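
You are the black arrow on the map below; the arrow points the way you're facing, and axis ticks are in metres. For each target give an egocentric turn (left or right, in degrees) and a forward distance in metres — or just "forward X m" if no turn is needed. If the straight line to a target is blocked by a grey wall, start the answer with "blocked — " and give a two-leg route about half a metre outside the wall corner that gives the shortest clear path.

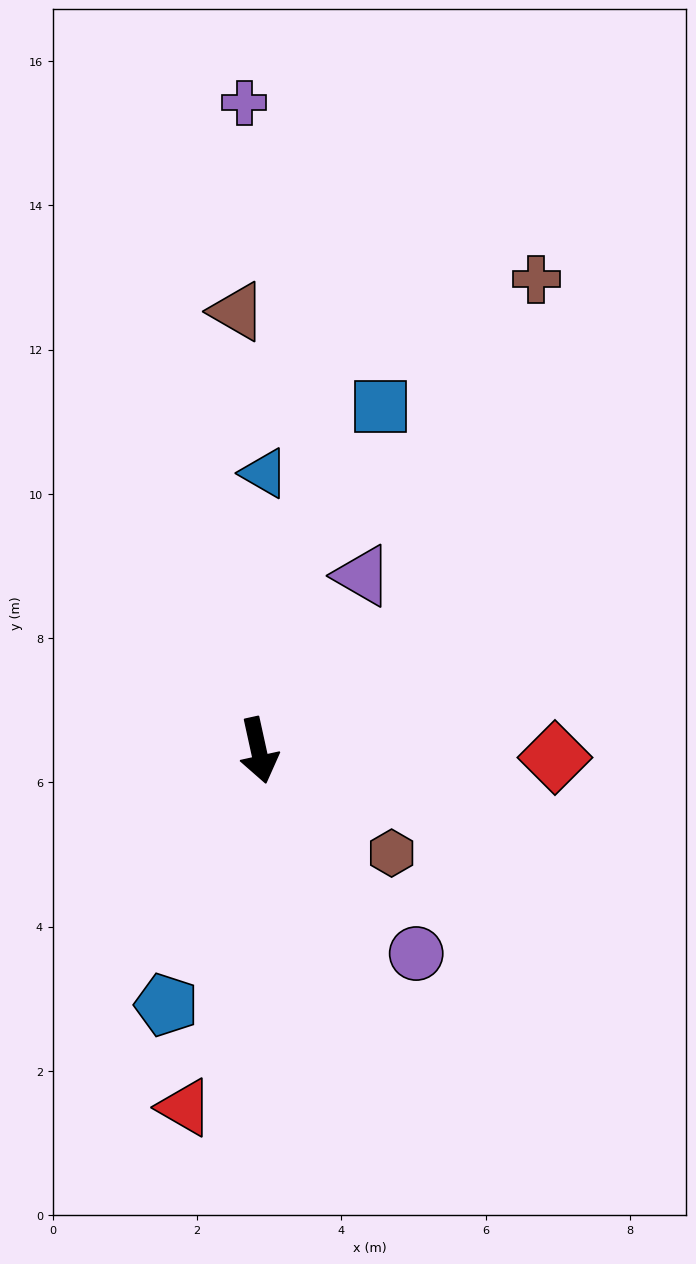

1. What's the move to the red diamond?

turn left 76°, forward 4.1 m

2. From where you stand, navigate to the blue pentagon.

turn right 32°, forward 3.8 m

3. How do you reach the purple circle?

turn left 25°, forward 3.6 m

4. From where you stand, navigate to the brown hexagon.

turn left 40°, forward 2.3 m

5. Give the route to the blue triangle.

turn left 166°, forward 3.8 m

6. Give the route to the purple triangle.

turn left 137°, forward 2.8 m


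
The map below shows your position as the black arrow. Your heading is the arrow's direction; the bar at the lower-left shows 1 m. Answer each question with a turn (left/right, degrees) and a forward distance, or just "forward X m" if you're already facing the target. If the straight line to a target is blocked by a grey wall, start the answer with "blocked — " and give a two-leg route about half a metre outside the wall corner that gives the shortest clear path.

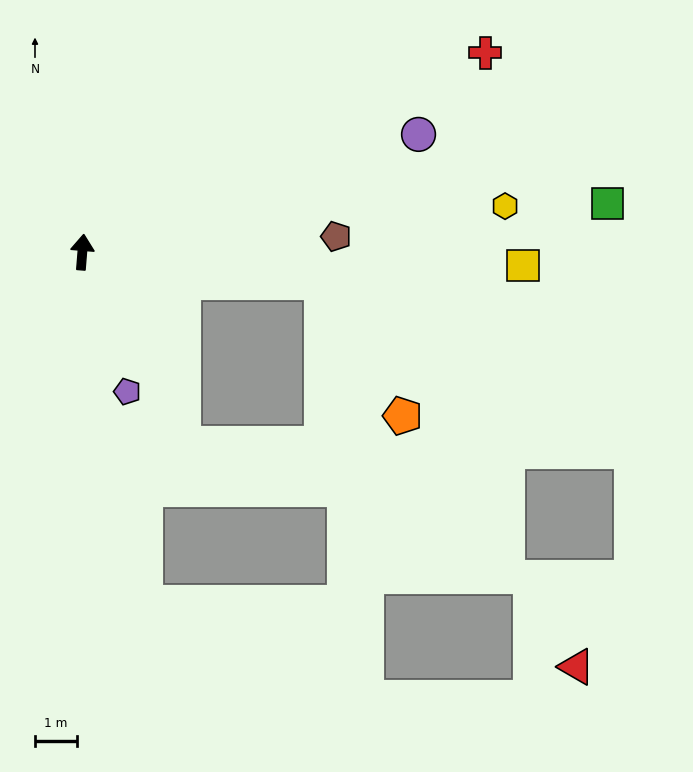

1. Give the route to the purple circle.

turn right 66°, forward 8.5 m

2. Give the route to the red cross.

turn right 59°, forward 10.7 m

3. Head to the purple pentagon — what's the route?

turn right 158°, forward 3.5 m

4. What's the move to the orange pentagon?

blocked — turn right 92°, forward 5.7 m, then turn right 52°, forward 3.7 m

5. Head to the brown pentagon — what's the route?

turn right 82°, forward 6.0 m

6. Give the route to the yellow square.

turn right 87°, forward 10.5 m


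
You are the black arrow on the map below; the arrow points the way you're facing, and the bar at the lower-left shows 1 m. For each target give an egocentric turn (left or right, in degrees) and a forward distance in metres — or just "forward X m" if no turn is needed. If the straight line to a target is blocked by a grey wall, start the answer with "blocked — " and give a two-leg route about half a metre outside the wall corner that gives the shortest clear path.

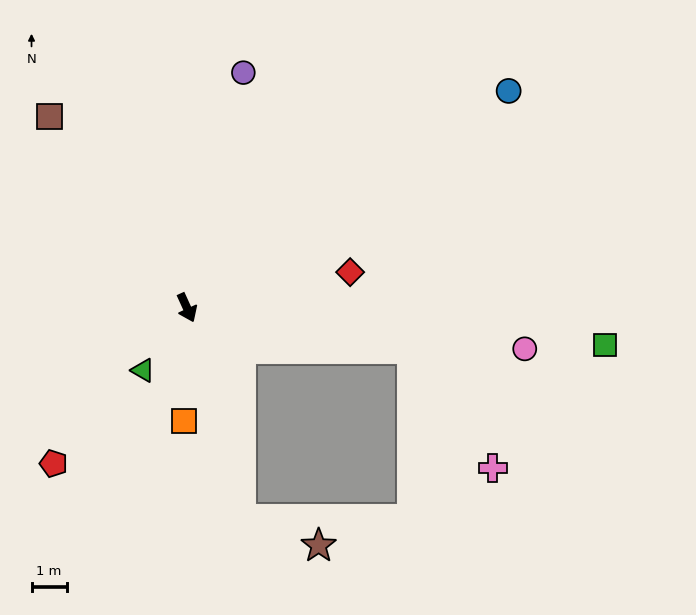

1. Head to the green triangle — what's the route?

turn right 60°, forward 2.2 m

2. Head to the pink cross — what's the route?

blocked — turn left 55°, forward 6.5 m, then turn right 45°, forward 4.1 m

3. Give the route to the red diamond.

turn left 78°, forward 4.8 m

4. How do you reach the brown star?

blocked — turn right 10°, forward 6.2 m, then turn left 56°, forward 2.3 m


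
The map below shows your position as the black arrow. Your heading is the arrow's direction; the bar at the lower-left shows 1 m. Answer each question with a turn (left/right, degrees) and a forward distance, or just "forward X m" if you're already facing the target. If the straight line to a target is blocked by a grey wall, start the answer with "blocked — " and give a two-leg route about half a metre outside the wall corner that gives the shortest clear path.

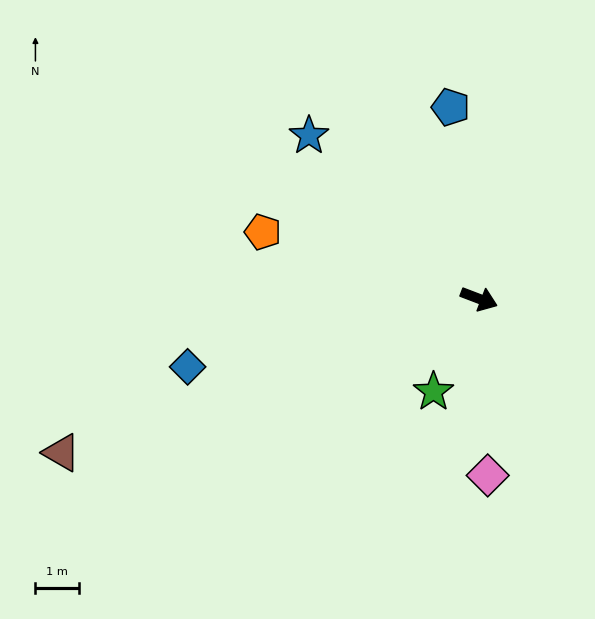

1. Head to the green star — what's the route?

turn right 95°, forward 2.4 m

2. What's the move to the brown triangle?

turn right 139°, forward 10.1 m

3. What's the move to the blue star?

turn left 157°, forward 5.4 m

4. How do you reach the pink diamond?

turn right 66°, forward 4.0 m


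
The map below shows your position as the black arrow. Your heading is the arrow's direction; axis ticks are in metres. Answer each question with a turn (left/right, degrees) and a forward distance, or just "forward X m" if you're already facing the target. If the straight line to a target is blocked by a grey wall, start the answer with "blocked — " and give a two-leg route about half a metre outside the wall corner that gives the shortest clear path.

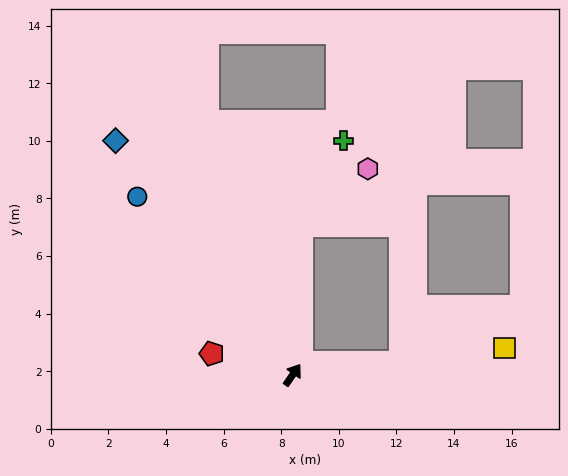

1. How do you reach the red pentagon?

turn left 110°, forward 2.9 m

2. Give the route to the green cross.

blocked — turn left 31°, forward 5.2 m, then turn right 23°, forward 3.3 m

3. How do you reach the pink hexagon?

blocked — turn left 31°, forward 5.2 m, then turn right 46°, forward 3.0 m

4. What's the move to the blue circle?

turn left 76°, forward 8.2 m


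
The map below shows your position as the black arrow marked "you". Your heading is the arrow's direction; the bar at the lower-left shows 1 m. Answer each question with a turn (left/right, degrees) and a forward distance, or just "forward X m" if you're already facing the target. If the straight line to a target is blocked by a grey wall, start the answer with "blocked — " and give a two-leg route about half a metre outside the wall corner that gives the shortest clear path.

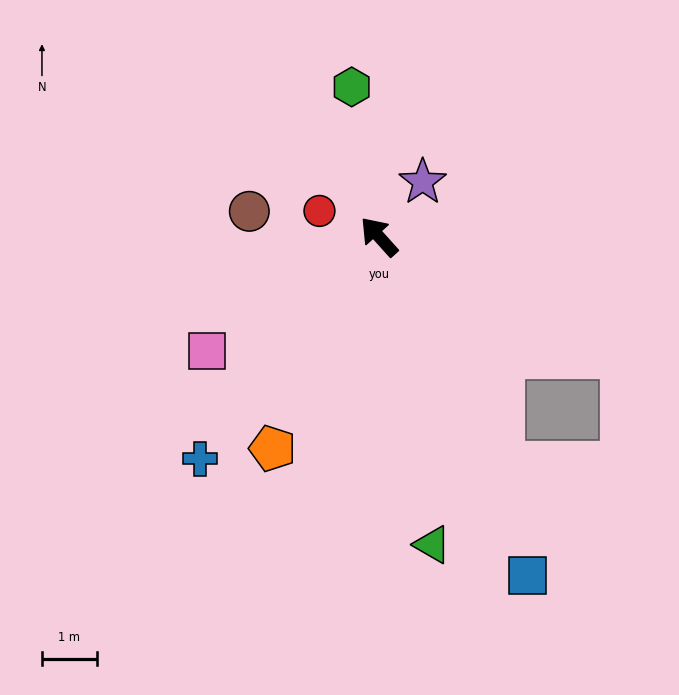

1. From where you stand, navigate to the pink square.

turn left 82°, forward 3.8 m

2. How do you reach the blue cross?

turn left 99°, forward 5.2 m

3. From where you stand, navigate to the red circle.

turn left 25°, forward 1.2 m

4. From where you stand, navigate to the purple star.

turn right 81°, forward 1.3 m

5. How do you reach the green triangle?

turn left 148°, forward 5.7 m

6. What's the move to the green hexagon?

turn right 32°, forward 2.8 m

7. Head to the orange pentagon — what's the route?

turn left 111°, forward 4.3 m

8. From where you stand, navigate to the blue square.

turn left 162°, forward 6.8 m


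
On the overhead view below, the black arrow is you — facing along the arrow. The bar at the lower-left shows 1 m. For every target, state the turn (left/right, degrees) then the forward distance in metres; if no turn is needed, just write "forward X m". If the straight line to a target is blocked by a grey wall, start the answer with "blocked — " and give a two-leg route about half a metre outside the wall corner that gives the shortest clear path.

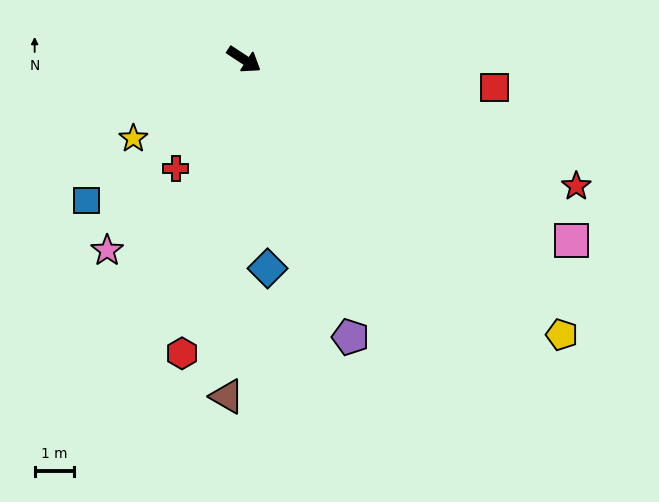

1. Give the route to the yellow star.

turn right 111°, forward 3.5 m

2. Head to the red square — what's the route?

turn left 27°, forward 6.4 m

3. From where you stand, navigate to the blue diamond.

turn right 50°, forward 5.3 m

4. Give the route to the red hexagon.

turn right 69°, forward 7.6 m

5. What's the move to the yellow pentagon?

turn right 8°, forward 10.7 m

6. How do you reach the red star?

turn left 12°, forward 9.0 m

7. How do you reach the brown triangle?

turn right 60°, forward 8.6 m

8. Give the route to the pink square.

turn left 4°, forward 9.5 m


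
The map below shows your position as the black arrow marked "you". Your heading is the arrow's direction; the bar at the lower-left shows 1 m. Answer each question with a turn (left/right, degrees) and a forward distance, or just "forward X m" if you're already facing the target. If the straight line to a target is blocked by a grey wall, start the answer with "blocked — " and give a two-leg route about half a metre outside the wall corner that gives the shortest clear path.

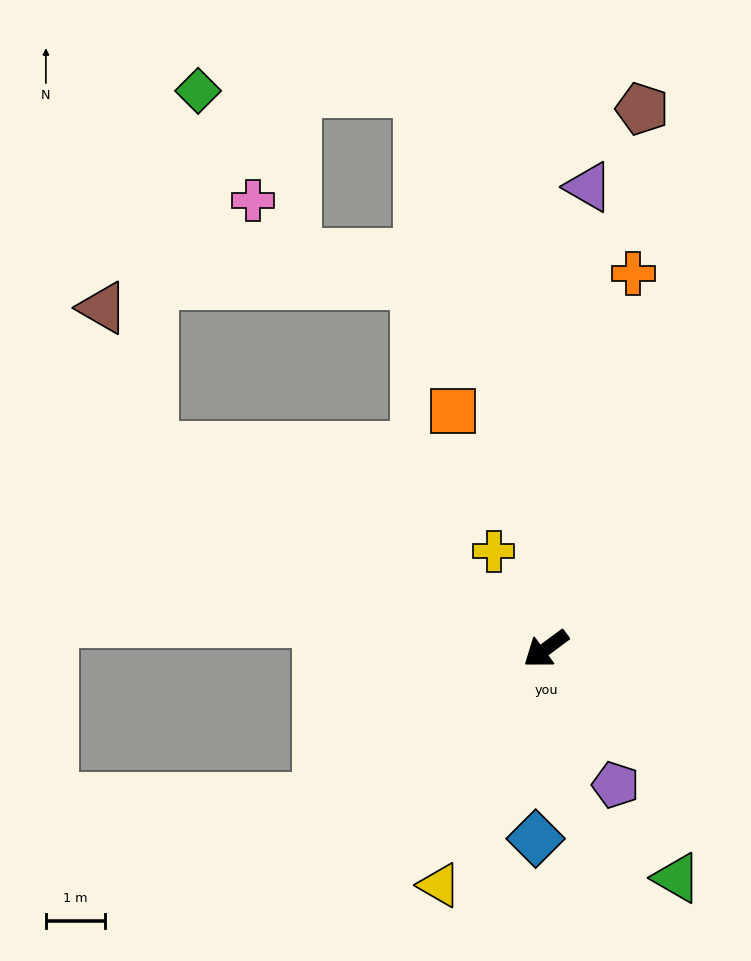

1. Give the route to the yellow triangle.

turn left 29°, forward 4.4 m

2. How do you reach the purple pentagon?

turn left 81°, forward 2.6 m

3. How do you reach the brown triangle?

blocked — turn right 64°, forward 7.4 m, then turn right 43°, forward 2.5 m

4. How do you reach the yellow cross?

turn right 98°, forward 1.9 m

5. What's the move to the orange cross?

turn right 140°, forward 6.5 m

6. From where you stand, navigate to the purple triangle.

turn right 132°, forward 7.8 m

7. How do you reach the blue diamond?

turn left 50°, forward 3.2 m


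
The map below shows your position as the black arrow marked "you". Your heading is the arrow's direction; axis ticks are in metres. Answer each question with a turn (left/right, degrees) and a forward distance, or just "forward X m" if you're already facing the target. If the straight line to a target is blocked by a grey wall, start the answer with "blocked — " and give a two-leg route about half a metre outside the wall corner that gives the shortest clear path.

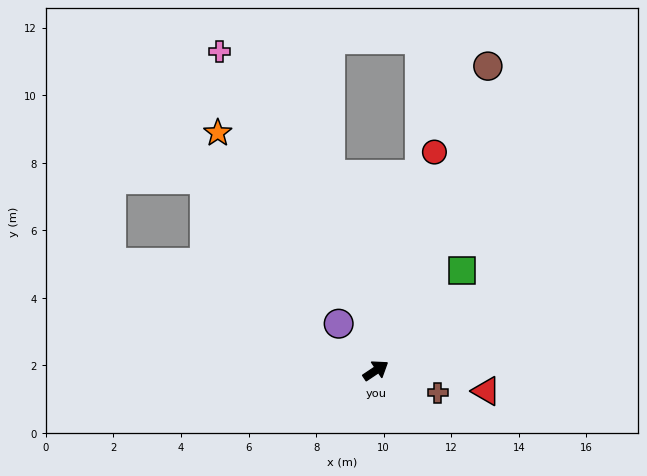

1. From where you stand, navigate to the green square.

turn left 15°, forward 3.9 m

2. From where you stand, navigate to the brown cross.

turn right 53°, forward 1.9 m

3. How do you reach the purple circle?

turn left 95°, forward 1.8 m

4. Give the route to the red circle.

turn left 41°, forward 6.7 m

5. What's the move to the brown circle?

turn left 36°, forward 9.6 m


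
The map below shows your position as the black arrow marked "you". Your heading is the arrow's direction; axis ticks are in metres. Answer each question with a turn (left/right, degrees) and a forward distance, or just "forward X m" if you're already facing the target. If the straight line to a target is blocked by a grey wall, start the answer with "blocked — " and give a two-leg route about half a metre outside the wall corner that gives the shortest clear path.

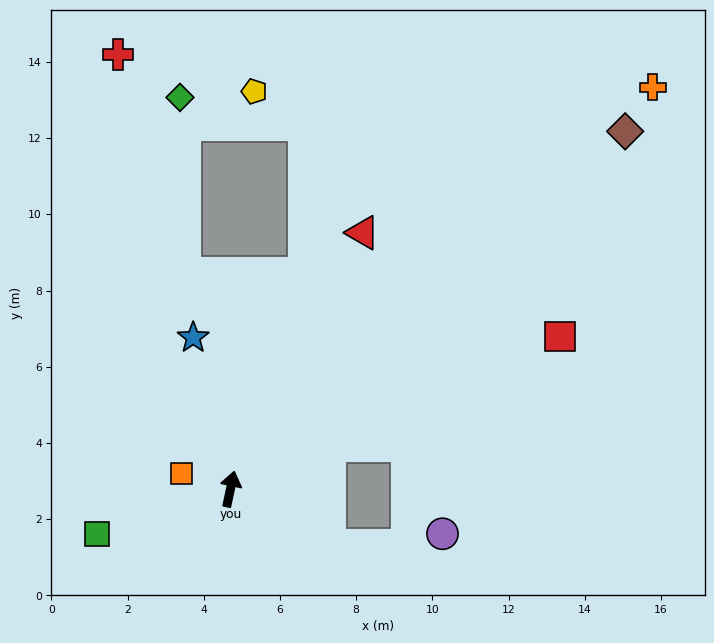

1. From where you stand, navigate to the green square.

turn left 121°, forward 3.7 m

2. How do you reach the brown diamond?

turn right 36°, forward 14.0 m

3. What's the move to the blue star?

turn left 26°, forward 4.1 m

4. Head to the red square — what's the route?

turn right 53°, forward 9.5 m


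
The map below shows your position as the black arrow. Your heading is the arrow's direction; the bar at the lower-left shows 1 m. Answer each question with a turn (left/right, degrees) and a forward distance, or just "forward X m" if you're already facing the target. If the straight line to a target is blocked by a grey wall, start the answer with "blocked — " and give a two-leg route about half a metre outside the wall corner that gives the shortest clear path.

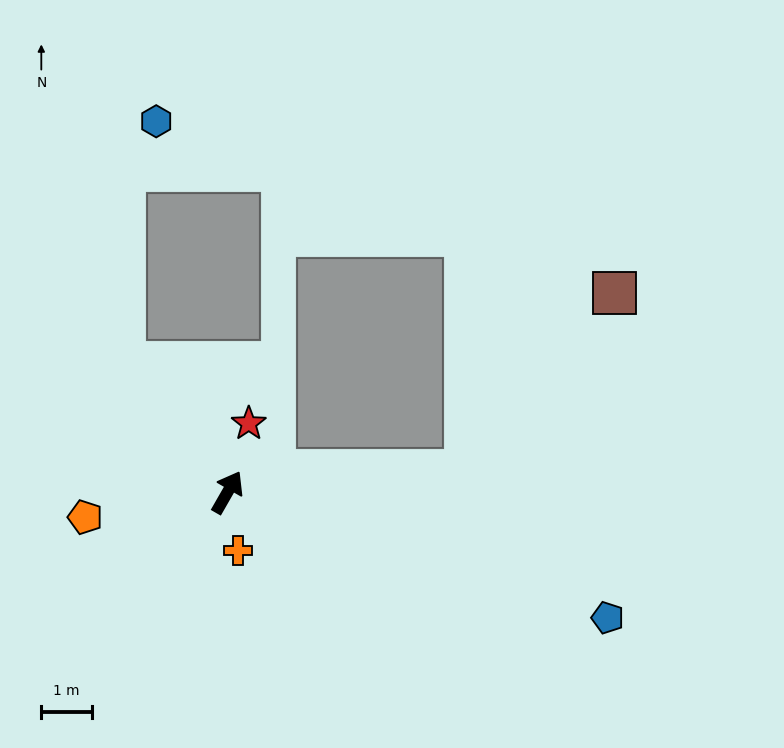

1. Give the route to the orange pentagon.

turn left 130°, forward 2.9 m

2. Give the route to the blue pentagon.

turn right 78°, forward 7.9 m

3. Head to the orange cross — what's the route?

turn right 140°, forward 1.2 m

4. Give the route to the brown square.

blocked — turn right 55°, forward 4.7 m, then turn left 45°, forward 4.6 m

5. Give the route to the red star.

turn left 13°, forward 1.4 m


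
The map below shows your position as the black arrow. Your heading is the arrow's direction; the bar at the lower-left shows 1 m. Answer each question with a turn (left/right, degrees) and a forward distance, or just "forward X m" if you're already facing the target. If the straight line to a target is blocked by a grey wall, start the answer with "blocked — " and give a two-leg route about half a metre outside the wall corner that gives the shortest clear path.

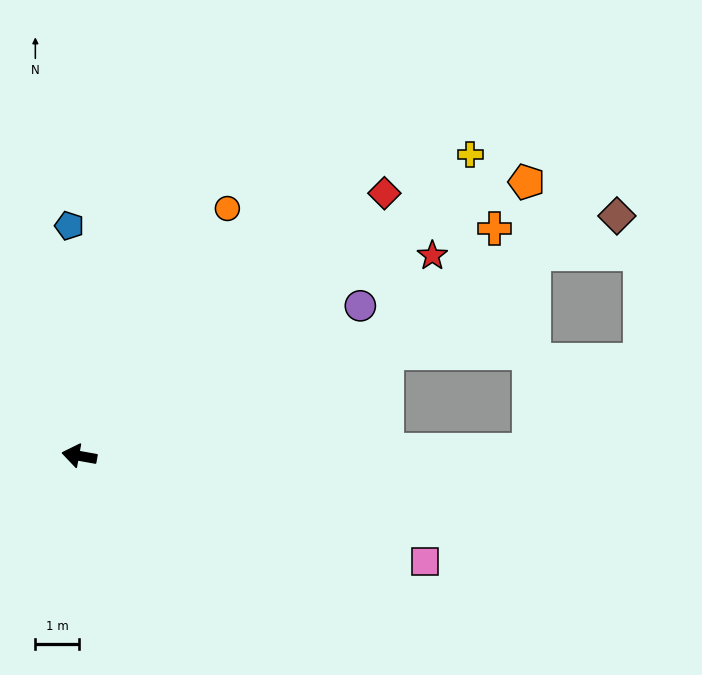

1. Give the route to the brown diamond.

turn right 146°, forward 13.6 m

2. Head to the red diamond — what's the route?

turn right 129°, forward 9.3 m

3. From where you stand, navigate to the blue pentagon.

turn right 77°, forward 5.3 m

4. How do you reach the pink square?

turn left 173°, forward 8.4 m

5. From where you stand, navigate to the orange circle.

turn right 111°, forward 6.7 m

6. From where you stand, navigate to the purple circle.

turn right 142°, forward 7.4 m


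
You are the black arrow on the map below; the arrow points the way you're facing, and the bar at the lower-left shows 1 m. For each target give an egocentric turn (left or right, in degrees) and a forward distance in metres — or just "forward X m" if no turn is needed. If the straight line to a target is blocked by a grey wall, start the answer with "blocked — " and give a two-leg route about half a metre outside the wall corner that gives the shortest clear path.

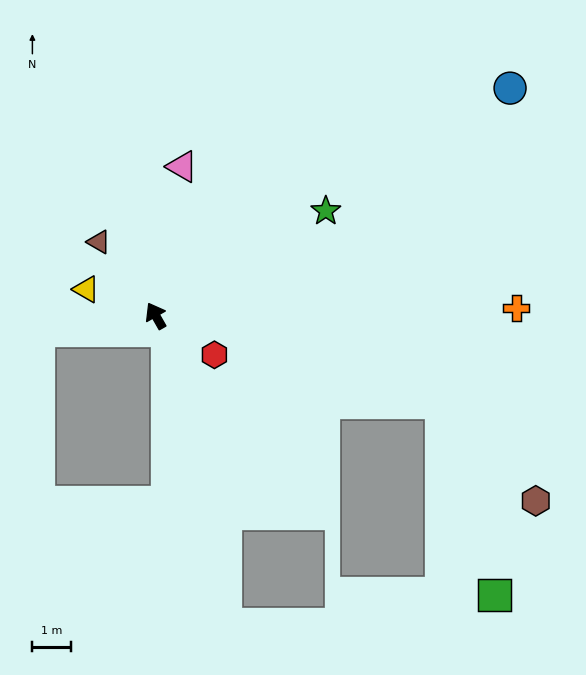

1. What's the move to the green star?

turn right 88°, forward 5.1 m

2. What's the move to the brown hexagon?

blocked — turn right 136°, forward 7.7 m, then turn right 30°, forward 3.5 m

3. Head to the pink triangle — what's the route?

turn right 40°, forward 3.9 m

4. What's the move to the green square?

blocked — turn right 136°, forward 7.7 m, then turn right 59°, forward 5.1 m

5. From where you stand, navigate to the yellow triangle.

turn left 40°, forward 1.9 m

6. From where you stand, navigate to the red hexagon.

turn right 153°, forward 1.8 m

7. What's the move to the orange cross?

turn right 118°, forward 9.2 m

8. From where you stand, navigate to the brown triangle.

turn left 8°, forward 2.4 m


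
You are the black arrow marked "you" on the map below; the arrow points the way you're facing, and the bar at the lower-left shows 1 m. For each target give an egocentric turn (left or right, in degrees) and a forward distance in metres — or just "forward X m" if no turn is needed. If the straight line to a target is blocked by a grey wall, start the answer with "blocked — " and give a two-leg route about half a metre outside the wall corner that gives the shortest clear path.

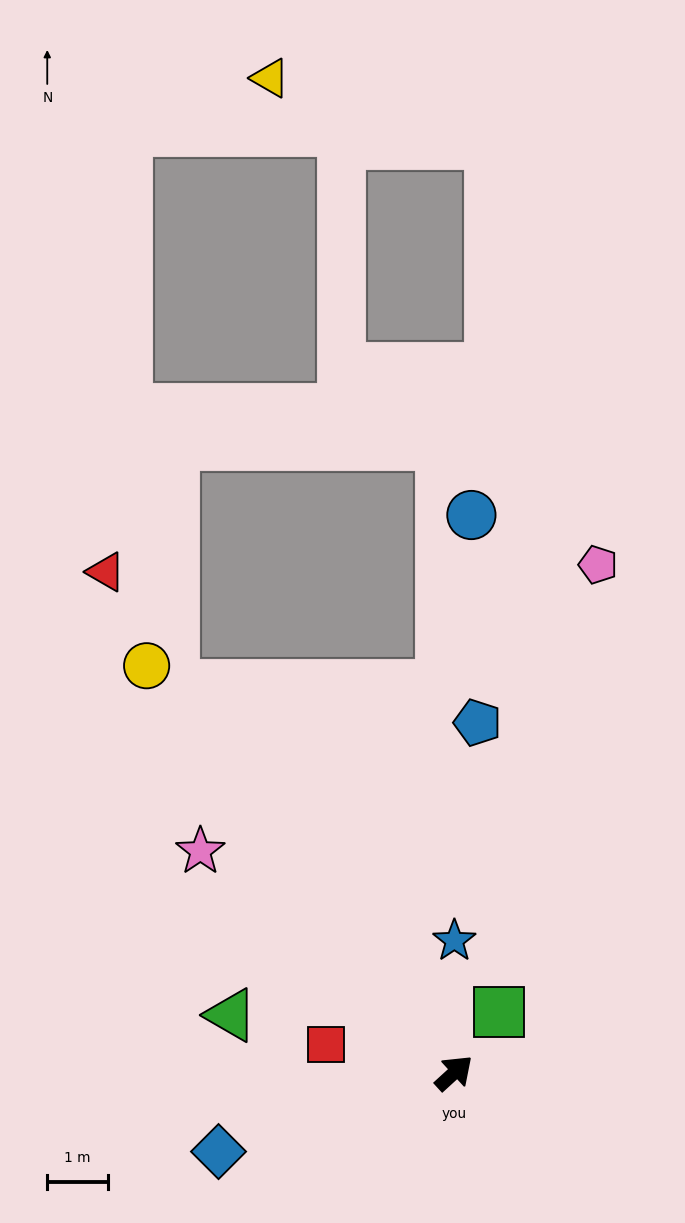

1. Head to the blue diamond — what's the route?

turn left 156°, forward 4.1 m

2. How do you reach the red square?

turn left 125°, forward 2.2 m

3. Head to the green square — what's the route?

turn left 11°, forward 1.2 m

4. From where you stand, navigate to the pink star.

turn left 96°, forward 5.6 m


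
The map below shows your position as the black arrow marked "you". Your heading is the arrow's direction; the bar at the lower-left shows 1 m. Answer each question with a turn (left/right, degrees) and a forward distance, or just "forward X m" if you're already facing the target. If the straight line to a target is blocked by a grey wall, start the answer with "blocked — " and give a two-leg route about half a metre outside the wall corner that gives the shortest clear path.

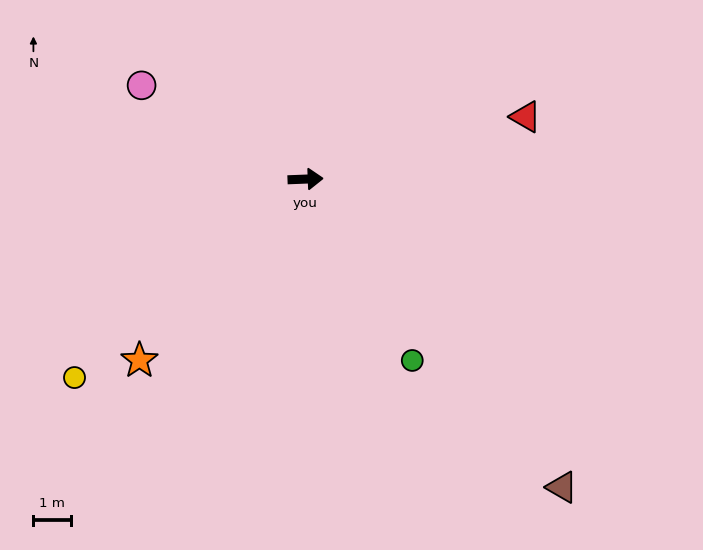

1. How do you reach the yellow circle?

turn right 142°, forward 8.1 m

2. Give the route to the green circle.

turn right 62°, forward 5.6 m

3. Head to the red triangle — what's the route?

turn left 14°, forward 6.1 m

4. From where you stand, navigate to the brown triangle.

turn right 52°, forward 10.6 m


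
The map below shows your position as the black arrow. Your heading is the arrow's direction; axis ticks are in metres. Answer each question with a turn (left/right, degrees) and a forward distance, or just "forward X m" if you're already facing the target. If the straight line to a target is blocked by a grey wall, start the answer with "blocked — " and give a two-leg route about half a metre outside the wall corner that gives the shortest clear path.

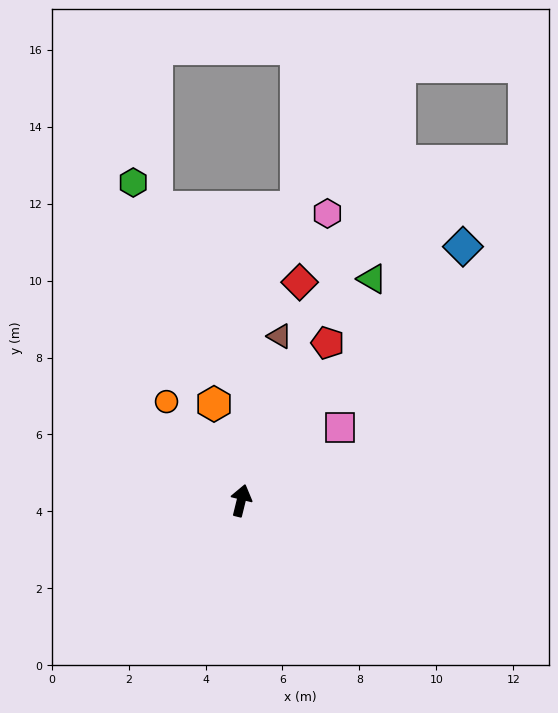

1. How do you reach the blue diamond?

turn right 27°, forward 8.8 m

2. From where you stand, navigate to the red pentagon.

turn right 15°, forward 4.7 m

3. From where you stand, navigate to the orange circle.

turn left 51°, forward 3.2 m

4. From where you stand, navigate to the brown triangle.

forward 4.4 m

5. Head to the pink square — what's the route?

turn right 40°, forward 3.2 m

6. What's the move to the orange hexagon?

turn left 30°, forward 2.6 m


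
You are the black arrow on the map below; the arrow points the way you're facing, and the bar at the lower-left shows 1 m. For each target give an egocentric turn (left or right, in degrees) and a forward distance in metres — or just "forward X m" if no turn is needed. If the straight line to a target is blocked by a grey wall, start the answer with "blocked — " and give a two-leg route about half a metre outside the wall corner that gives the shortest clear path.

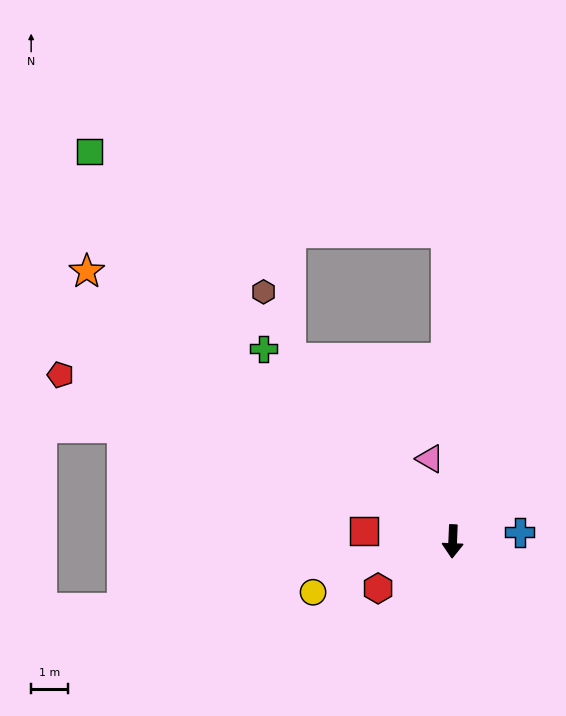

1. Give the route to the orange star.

turn right 124°, forward 12.2 m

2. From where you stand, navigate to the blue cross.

turn left 100°, forward 1.8 m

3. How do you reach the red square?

turn right 95°, forward 2.4 m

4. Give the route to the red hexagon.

turn right 55°, forward 2.4 m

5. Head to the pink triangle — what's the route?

turn right 162°, forward 2.3 m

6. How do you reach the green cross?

turn right 133°, forward 7.2 m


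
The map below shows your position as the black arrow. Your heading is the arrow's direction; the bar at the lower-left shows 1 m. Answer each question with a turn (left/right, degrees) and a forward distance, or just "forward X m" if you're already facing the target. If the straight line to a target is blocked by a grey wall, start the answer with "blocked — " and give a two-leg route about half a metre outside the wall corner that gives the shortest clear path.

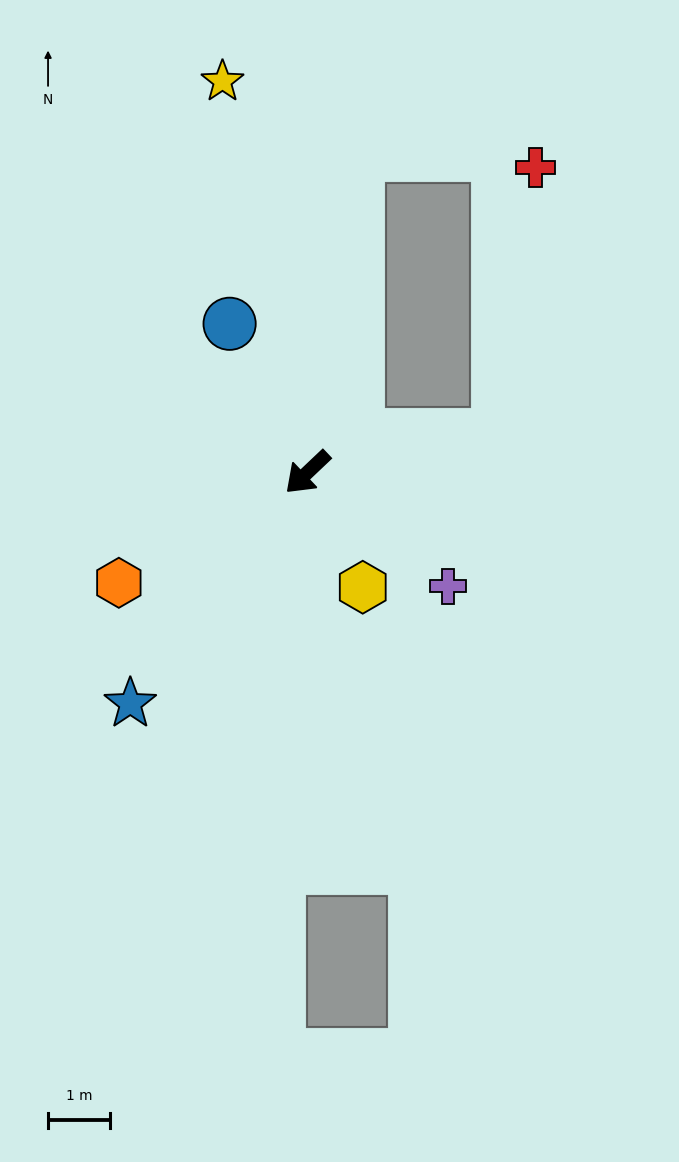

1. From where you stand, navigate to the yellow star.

turn right 121°, forward 6.5 m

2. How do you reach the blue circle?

turn right 106°, forward 2.7 m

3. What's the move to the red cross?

blocked — turn left 148°, forward 3.1 m, then turn left 71°, forward 4.4 m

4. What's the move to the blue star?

turn left 9°, forward 4.7 m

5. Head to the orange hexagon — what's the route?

turn right 13°, forward 3.5 m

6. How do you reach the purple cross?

turn left 98°, forward 2.9 m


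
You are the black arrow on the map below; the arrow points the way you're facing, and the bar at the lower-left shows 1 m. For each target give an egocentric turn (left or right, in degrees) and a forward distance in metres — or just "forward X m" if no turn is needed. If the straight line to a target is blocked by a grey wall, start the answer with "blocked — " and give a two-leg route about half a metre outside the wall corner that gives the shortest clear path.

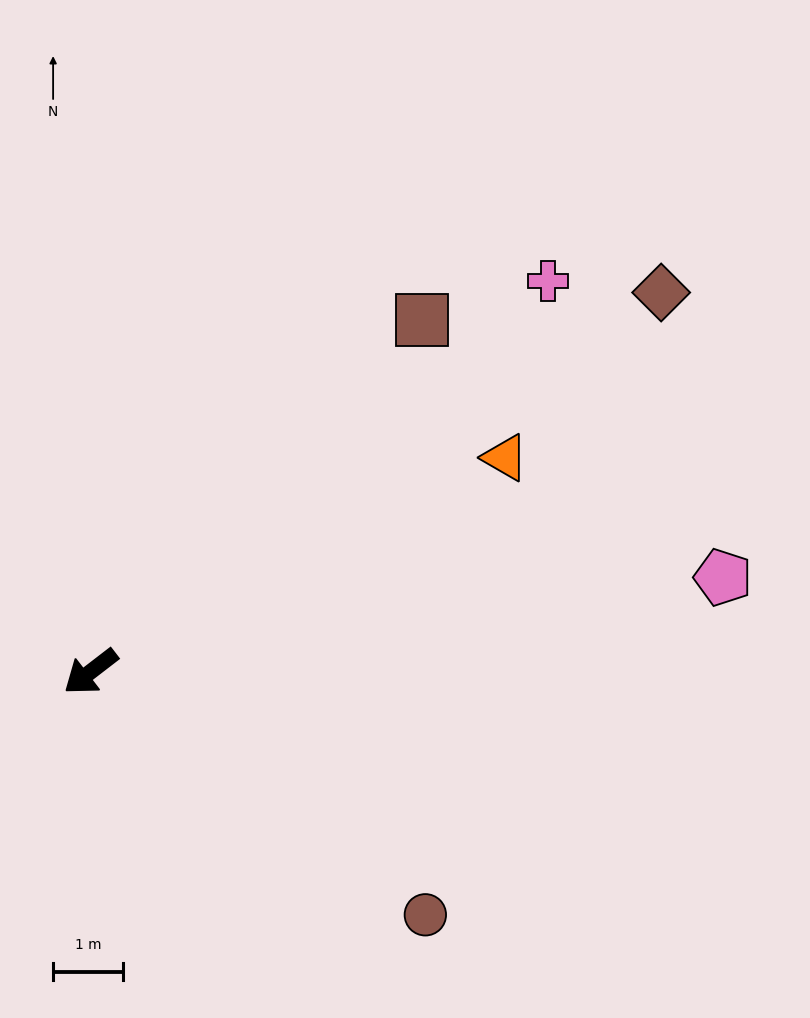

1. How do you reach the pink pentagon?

turn left 151°, forward 9.1 m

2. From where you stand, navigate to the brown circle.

turn left 106°, forward 5.9 m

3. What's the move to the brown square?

turn right 171°, forward 6.9 m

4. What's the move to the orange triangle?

turn left 170°, forward 6.6 m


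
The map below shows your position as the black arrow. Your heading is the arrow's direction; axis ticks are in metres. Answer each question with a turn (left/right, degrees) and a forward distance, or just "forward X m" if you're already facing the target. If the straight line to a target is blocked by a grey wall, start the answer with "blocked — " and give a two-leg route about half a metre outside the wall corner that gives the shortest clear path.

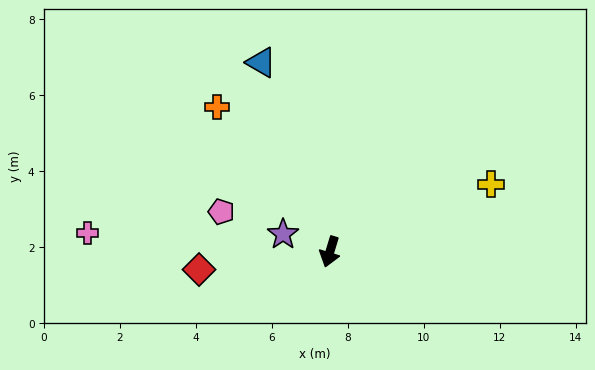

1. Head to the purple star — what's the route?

turn right 94°, forward 1.3 m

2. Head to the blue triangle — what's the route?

turn right 143°, forward 5.3 m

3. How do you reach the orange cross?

turn right 125°, forward 4.8 m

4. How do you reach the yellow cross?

turn left 130°, forward 4.6 m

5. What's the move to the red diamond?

turn right 65°, forward 3.5 m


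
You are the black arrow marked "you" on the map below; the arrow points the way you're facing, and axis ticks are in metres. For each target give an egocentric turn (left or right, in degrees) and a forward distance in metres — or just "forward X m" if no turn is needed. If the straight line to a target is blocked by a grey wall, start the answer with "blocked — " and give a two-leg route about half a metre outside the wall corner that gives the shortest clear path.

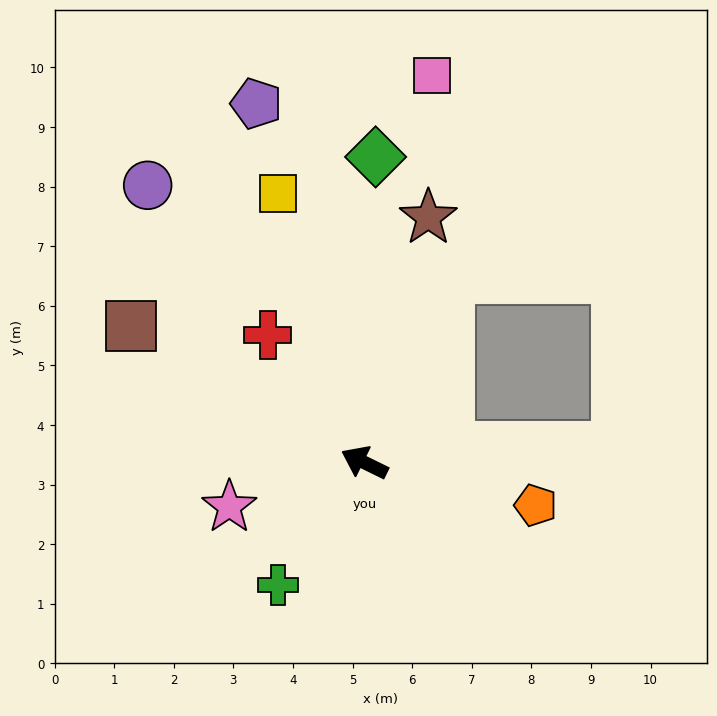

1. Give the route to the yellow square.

turn right 46°, forward 4.7 m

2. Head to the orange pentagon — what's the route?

turn right 168°, forward 3.0 m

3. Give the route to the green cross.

turn left 81°, forward 2.5 m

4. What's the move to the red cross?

turn right 27°, forward 2.7 m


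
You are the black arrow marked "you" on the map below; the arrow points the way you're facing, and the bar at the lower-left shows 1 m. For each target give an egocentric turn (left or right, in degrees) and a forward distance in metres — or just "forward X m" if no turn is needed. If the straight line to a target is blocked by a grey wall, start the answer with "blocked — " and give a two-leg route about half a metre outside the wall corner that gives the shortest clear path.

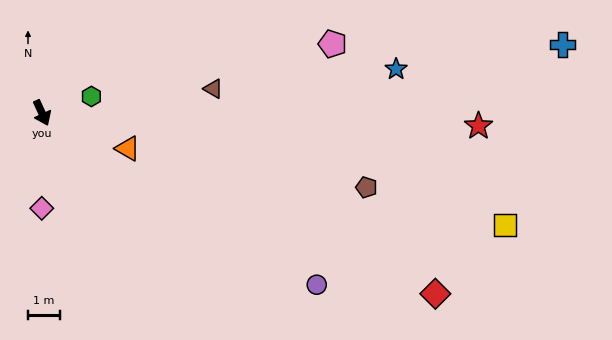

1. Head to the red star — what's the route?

turn left 64°, forward 13.7 m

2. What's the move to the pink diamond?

turn right 25°, forward 3.0 m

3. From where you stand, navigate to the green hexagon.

turn left 84°, forward 1.6 m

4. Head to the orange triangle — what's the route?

turn left 43°, forward 2.9 m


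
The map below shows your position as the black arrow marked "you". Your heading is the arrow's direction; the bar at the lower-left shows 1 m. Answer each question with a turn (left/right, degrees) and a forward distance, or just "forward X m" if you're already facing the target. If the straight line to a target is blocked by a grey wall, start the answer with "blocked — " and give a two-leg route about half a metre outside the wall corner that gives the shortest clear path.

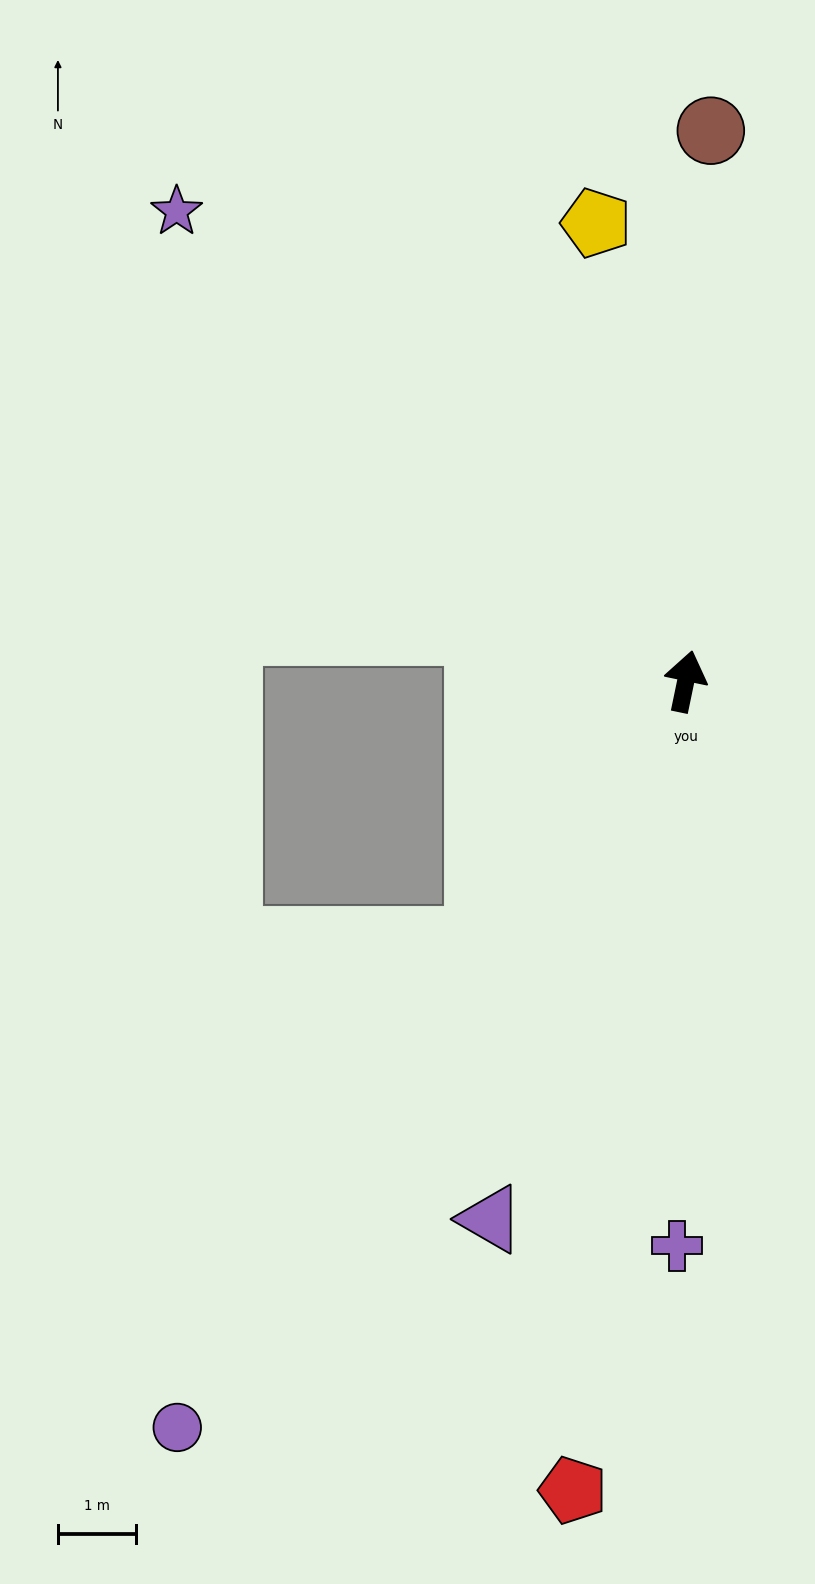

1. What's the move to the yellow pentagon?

turn left 23°, forward 5.9 m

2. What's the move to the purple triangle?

turn left 172°, forward 7.3 m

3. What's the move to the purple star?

turn left 59°, forward 8.8 m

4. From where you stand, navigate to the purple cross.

turn right 169°, forward 7.2 m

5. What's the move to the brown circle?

turn left 9°, forward 7.0 m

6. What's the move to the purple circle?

turn left 157°, forward 11.5 m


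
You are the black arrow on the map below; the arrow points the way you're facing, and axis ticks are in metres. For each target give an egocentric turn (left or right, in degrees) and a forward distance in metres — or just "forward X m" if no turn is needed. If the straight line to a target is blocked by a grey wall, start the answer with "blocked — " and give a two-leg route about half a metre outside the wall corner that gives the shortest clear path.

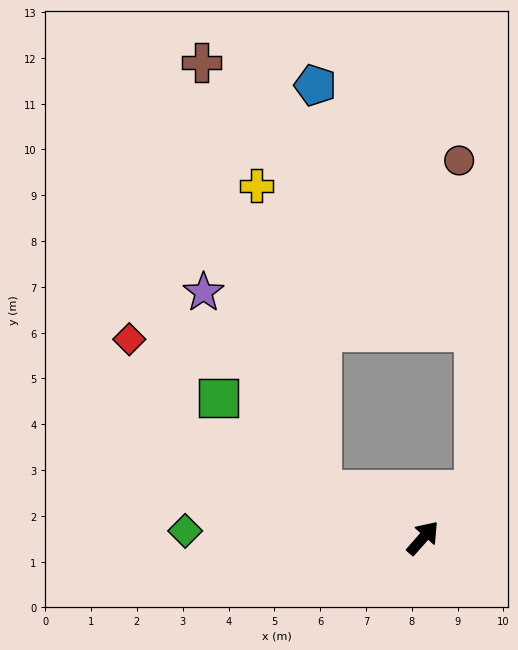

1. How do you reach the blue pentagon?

blocked — turn left 106°, forward 2.4 m, then turn right 64°, forward 8.8 m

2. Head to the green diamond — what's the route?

turn left 130°, forward 5.2 m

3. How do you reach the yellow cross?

blocked — turn left 106°, forward 2.4 m, then turn right 52°, forward 6.8 m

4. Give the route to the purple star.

blocked — turn left 106°, forward 2.4 m, then turn right 34°, forward 5.0 m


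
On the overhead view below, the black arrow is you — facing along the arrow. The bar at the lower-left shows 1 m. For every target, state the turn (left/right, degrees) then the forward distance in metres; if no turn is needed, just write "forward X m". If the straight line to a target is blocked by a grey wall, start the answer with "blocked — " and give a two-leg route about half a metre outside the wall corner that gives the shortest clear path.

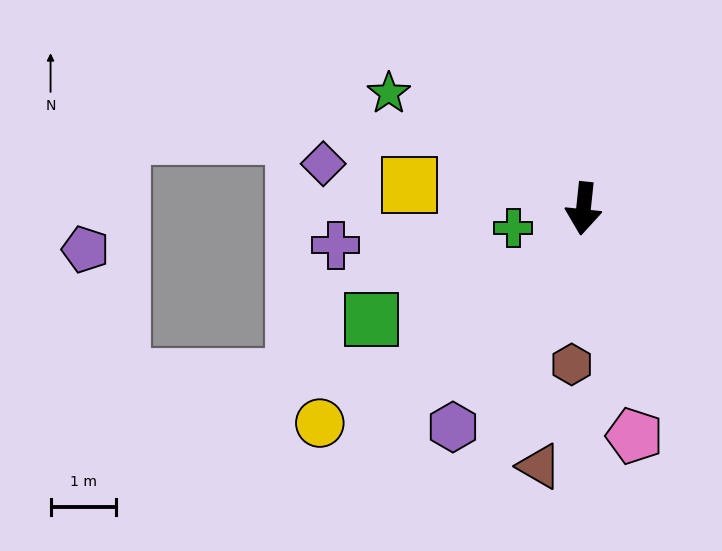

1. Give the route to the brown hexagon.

forward 2.4 m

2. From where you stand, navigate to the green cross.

turn right 69°, forward 1.1 m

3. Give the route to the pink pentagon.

turn left 19°, forward 3.5 m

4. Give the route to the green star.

turn right 115°, forward 3.4 m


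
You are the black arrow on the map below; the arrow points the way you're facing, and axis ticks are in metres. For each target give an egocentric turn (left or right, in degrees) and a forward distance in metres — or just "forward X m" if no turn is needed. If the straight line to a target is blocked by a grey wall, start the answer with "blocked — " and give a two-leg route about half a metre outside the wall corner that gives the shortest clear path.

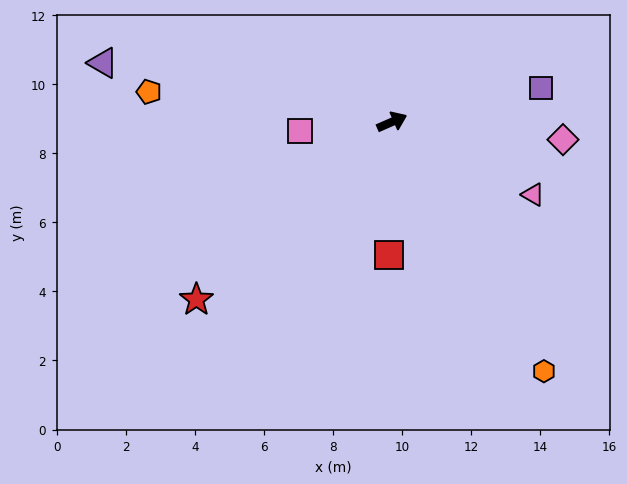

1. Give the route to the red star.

turn right 161°, forward 7.6 m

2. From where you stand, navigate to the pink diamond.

turn right 30°, forward 5.0 m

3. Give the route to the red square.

turn right 115°, forward 3.9 m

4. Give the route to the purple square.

turn right 11°, forward 4.4 m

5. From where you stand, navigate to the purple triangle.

turn left 145°, forward 8.5 m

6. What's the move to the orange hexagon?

turn right 82°, forward 8.5 m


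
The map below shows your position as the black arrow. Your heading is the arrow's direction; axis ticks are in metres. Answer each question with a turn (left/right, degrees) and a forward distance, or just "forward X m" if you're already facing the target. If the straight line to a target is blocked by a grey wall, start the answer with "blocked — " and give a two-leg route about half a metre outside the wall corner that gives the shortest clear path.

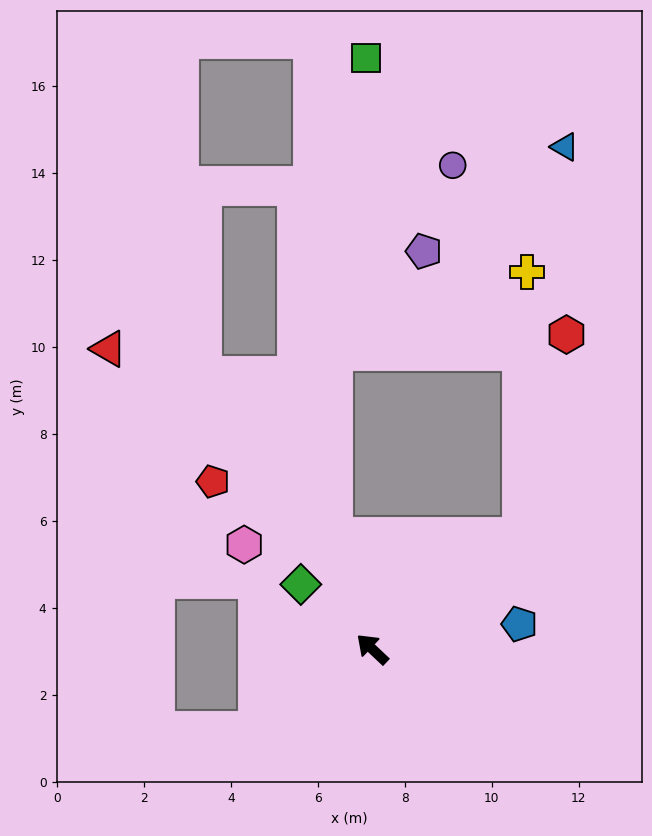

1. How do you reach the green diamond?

forward 2.2 m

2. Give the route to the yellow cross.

blocked — turn right 99°, forward 4.3 m, then turn left 51°, forward 6.1 m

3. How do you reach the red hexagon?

blocked — turn right 99°, forward 4.3 m, then turn left 39°, forward 4.7 m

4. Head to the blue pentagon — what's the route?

turn right 127°, forward 3.4 m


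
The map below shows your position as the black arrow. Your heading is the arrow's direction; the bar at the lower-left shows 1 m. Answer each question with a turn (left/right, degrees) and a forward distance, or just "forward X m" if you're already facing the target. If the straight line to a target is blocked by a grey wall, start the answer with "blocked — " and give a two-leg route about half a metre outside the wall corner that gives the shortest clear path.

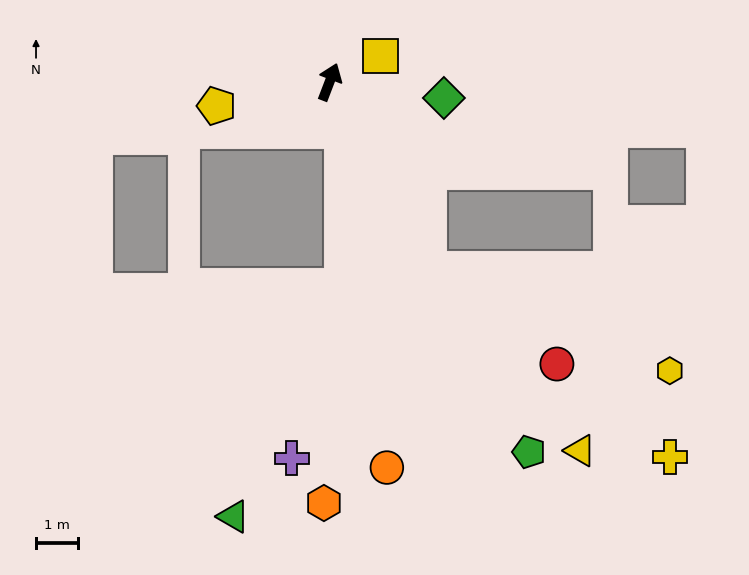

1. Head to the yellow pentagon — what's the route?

turn left 123°, forward 2.7 m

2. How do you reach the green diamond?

turn right 77°, forward 2.7 m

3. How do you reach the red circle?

blocked — turn right 131°, forward 5.0 m, then turn left 25°, forward 3.8 m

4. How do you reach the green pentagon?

turn right 131°, forward 10.0 m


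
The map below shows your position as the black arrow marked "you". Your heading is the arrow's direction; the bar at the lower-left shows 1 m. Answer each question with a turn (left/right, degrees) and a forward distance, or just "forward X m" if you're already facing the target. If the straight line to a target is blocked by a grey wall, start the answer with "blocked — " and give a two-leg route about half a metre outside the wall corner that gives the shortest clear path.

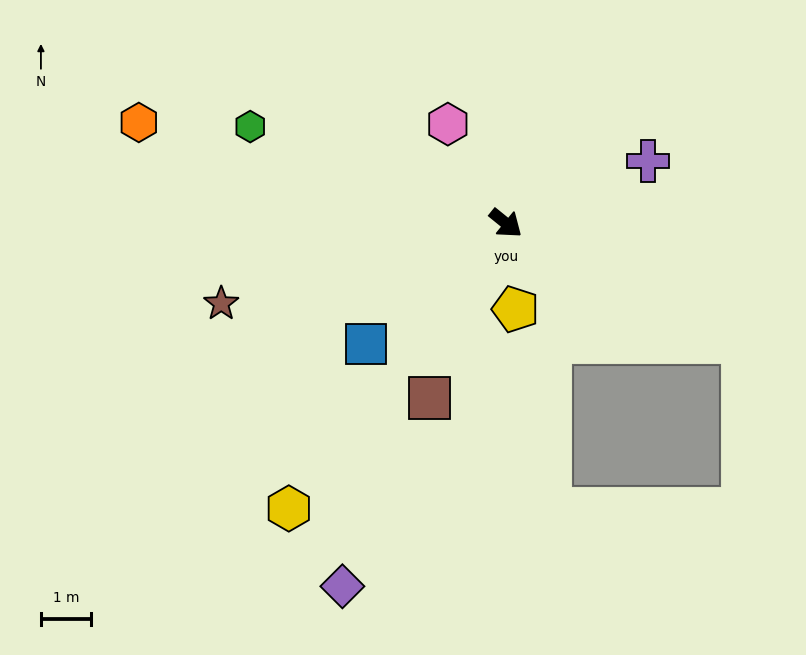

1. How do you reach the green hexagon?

turn right 162°, forward 5.5 m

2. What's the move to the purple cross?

turn left 63°, forward 3.1 m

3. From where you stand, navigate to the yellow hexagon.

turn right 88°, forward 7.2 m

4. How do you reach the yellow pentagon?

turn right 45°, forward 1.7 m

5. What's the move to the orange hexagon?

turn right 156°, forward 7.6 m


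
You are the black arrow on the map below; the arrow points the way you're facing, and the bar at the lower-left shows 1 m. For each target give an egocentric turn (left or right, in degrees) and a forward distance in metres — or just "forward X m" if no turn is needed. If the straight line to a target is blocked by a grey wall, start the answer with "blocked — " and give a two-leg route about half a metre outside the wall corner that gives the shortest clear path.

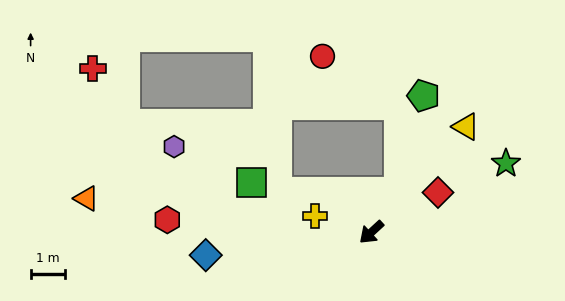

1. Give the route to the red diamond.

turn left 168°, forward 2.2 m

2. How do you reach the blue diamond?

turn right 35°, forward 4.8 m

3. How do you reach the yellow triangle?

turn right 174°, forward 4.1 m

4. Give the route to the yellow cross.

turn right 59°, forward 1.7 m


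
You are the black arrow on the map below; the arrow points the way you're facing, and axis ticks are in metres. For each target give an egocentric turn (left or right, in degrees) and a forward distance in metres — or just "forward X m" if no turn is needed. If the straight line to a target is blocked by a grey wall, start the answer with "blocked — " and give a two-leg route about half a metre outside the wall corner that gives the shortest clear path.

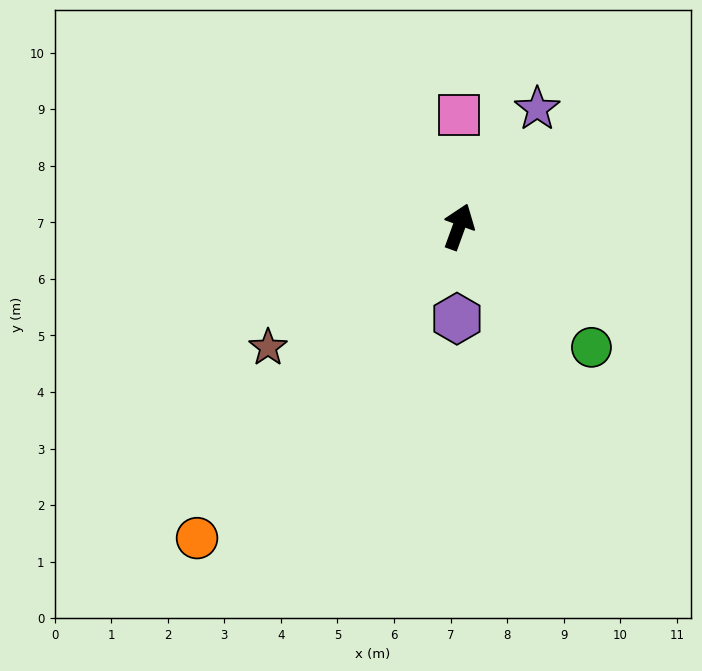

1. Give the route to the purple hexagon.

turn right 161°, forward 1.6 m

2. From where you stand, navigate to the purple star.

turn right 14°, forward 2.5 m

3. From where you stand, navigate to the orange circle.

turn left 160°, forward 7.2 m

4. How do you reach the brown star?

turn left 142°, forward 4.0 m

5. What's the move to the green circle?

turn right 112°, forward 3.2 m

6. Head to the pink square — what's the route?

turn left 20°, forward 2.0 m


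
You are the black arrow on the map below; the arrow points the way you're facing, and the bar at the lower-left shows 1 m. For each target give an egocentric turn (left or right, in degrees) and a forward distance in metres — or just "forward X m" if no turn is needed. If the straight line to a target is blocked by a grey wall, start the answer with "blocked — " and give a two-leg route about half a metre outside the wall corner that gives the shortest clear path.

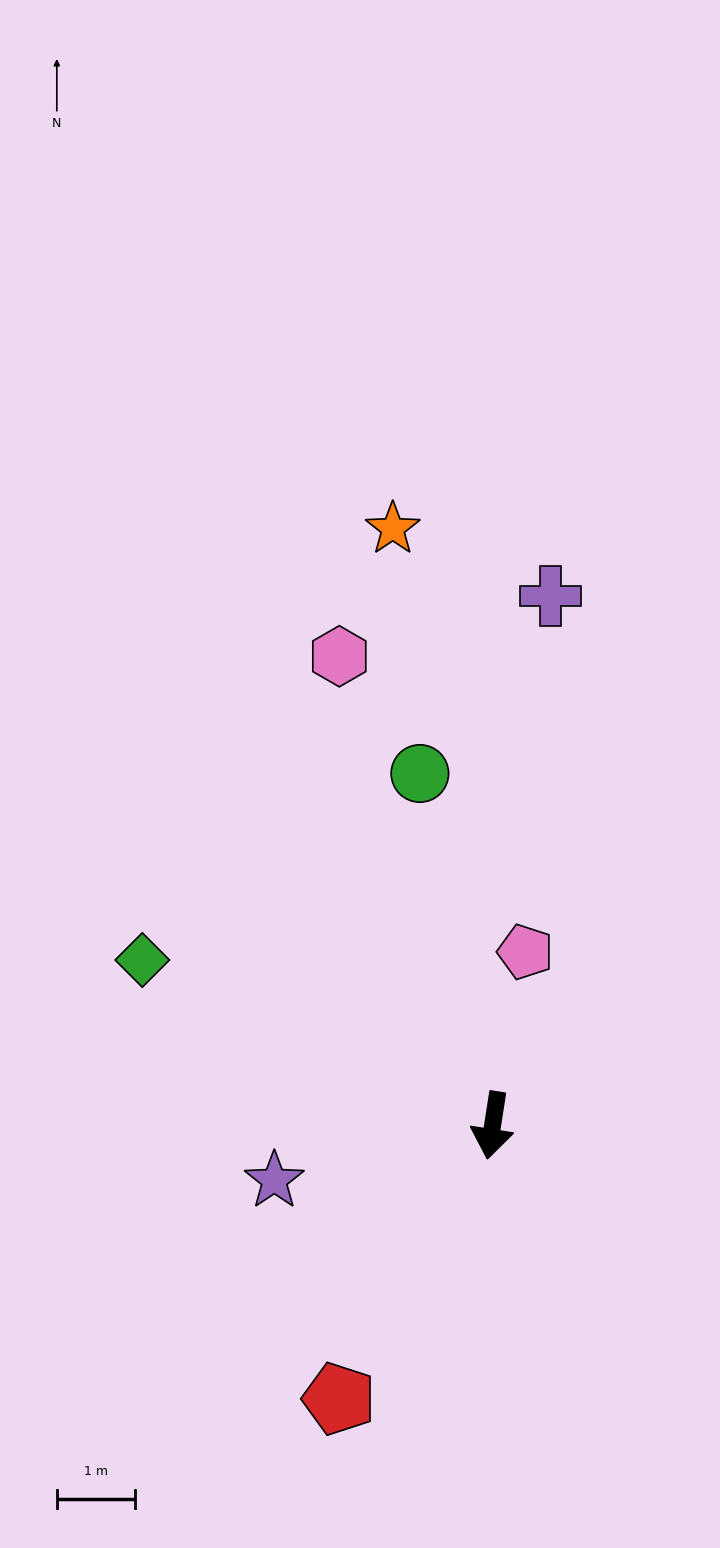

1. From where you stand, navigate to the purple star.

turn right 67°, forward 2.9 m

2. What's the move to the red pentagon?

turn right 21°, forward 4.0 m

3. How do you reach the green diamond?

turn right 106°, forward 5.0 m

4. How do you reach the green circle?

turn right 160°, forward 4.6 m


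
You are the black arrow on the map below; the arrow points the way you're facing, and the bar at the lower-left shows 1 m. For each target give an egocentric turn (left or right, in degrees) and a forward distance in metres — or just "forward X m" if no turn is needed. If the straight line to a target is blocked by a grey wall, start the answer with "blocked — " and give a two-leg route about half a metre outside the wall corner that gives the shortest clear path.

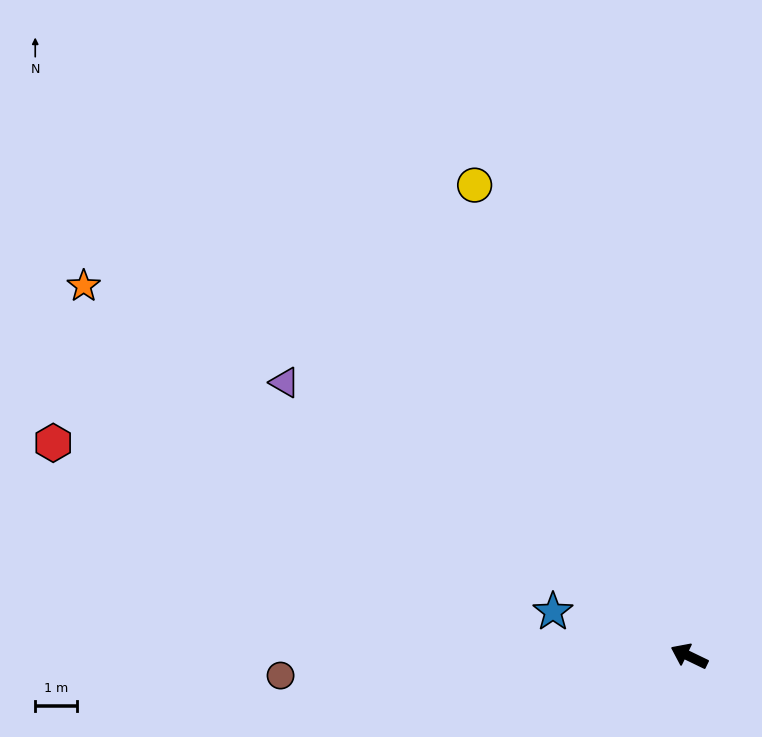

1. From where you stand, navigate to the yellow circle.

turn right 40°, forward 12.4 m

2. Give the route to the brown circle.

turn left 28°, forward 9.8 m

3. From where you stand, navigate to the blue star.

turn left 8°, forward 3.4 m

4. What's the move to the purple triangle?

turn right 8°, forward 11.7 m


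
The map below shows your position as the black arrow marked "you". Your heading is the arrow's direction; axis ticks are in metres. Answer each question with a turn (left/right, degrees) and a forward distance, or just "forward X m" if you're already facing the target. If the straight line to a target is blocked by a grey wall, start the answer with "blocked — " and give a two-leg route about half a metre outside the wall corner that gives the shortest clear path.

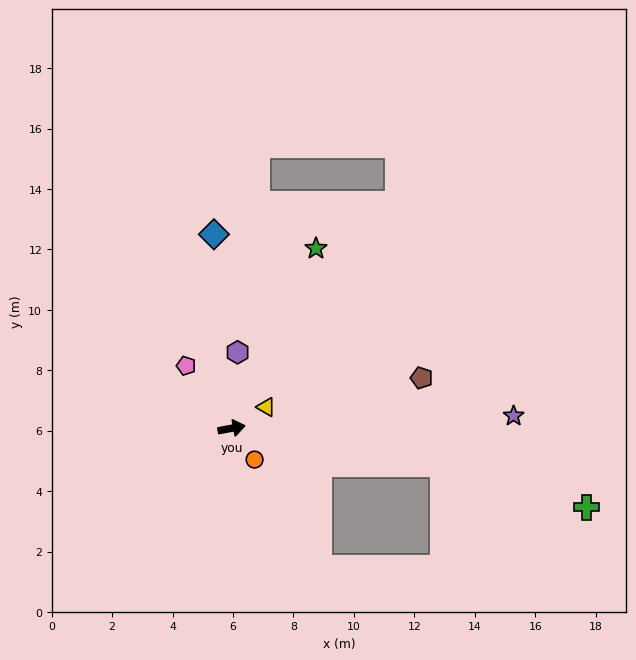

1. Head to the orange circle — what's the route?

turn right 64°, forward 1.3 m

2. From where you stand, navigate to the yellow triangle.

turn left 21°, forward 1.3 m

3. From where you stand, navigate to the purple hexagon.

turn left 75°, forward 2.5 m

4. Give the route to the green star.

turn left 54°, forward 6.6 m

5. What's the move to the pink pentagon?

turn left 115°, forward 2.6 m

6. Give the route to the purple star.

turn right 8°, forward 9.3 m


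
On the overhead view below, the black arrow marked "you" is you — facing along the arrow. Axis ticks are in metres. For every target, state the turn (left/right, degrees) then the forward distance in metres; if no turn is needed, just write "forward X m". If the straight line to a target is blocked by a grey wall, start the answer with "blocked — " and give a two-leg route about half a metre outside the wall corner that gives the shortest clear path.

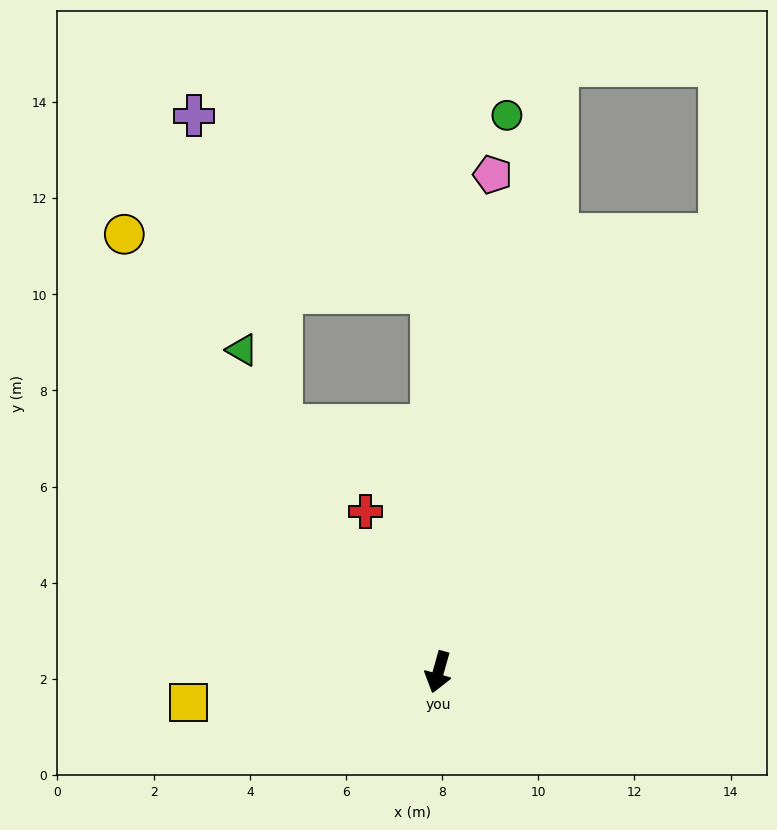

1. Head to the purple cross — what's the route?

blocked — turn right 163°, forward 7.9 m, then turn left 52°, forward 6.2 m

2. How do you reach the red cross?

turn right 140°, forward 3.7 m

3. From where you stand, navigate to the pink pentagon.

turn right 171°, forward 10.4 m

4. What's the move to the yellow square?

turn right 67°, forward 5.2 m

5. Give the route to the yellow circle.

turn right 129°, forward 11.2 m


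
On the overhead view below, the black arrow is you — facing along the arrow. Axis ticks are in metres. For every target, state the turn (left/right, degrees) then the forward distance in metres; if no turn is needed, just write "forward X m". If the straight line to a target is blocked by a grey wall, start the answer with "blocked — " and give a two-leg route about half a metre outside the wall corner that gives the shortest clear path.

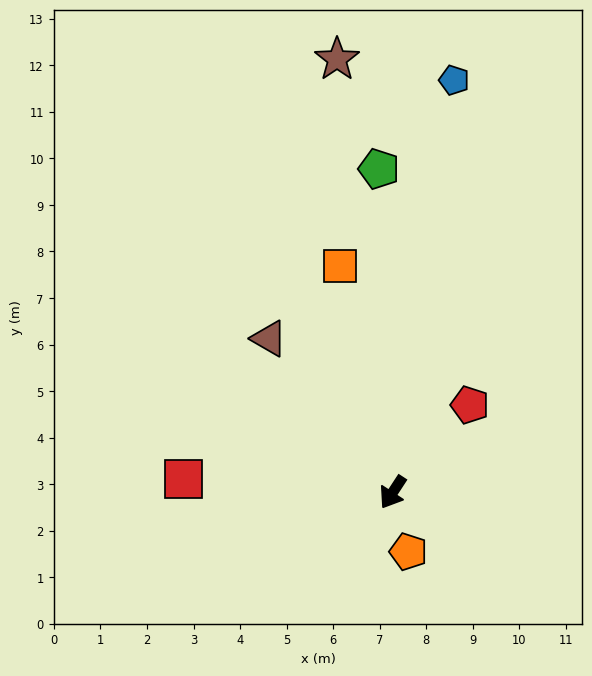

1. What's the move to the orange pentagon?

turn left 48°, forward 1.3 m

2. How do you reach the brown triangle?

turn right 108°, forward 4.2 m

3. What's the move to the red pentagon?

turn left 172°, forward 2.5 m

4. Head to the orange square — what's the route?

turn right 134°, forward 5.0 m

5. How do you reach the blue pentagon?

turn right 155°, forward 9.0 m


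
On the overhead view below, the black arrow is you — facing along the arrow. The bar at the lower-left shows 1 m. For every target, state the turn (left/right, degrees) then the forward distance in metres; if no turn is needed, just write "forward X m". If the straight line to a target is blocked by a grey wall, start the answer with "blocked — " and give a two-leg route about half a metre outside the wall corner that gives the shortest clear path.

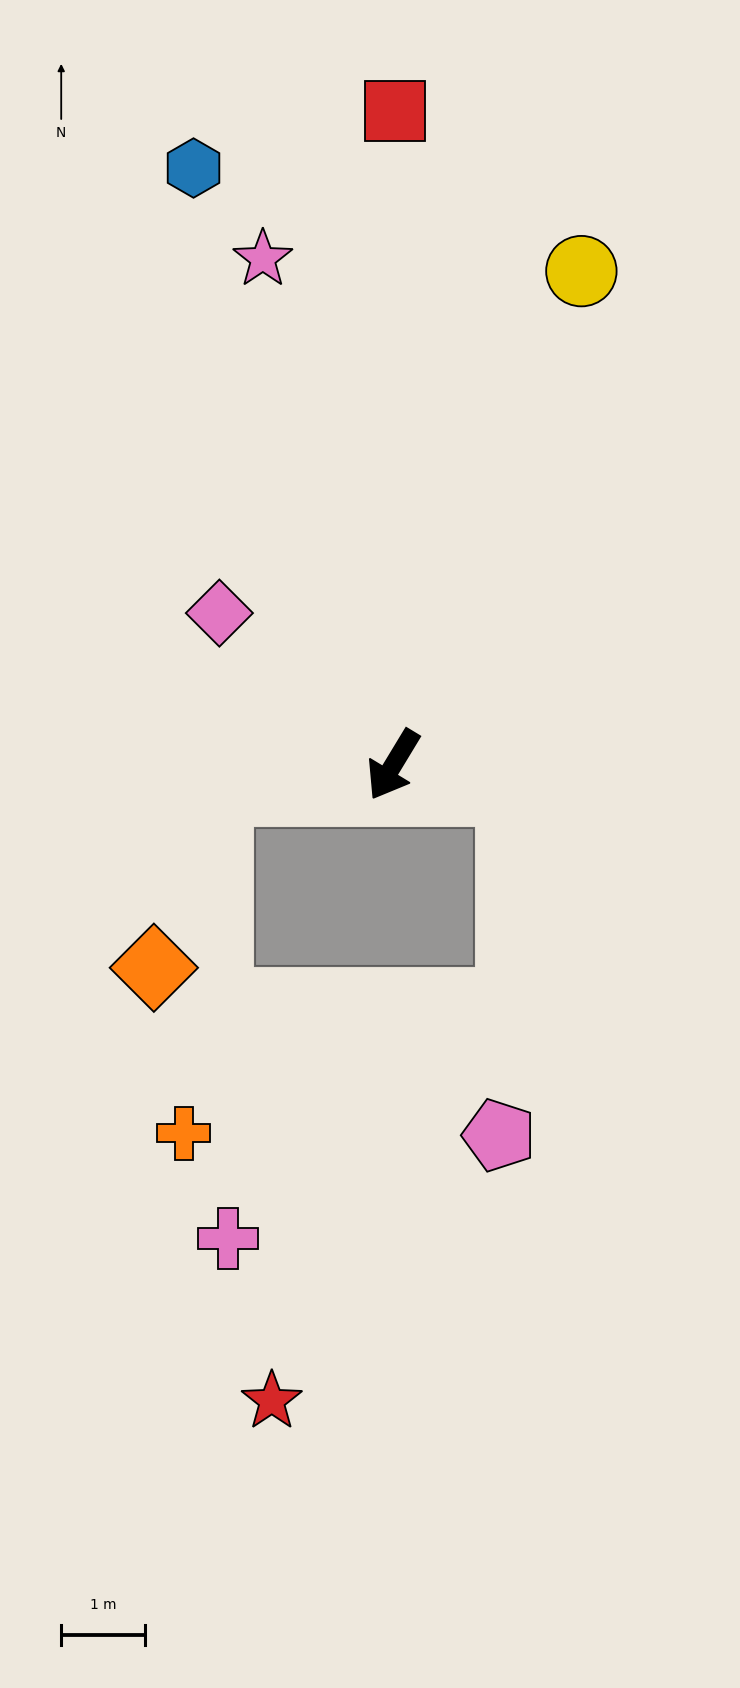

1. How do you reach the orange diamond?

blocked — turn right 51°, forward 2.1 m, then turn left 63°, forward 2.3 m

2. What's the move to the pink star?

turn right 134°, forward 6.2 m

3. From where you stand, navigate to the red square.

turn right 149°, forward 7.8 m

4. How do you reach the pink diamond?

turn right 100°, forward 2.8 m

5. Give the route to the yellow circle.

turn right 170°, forward 6.3 m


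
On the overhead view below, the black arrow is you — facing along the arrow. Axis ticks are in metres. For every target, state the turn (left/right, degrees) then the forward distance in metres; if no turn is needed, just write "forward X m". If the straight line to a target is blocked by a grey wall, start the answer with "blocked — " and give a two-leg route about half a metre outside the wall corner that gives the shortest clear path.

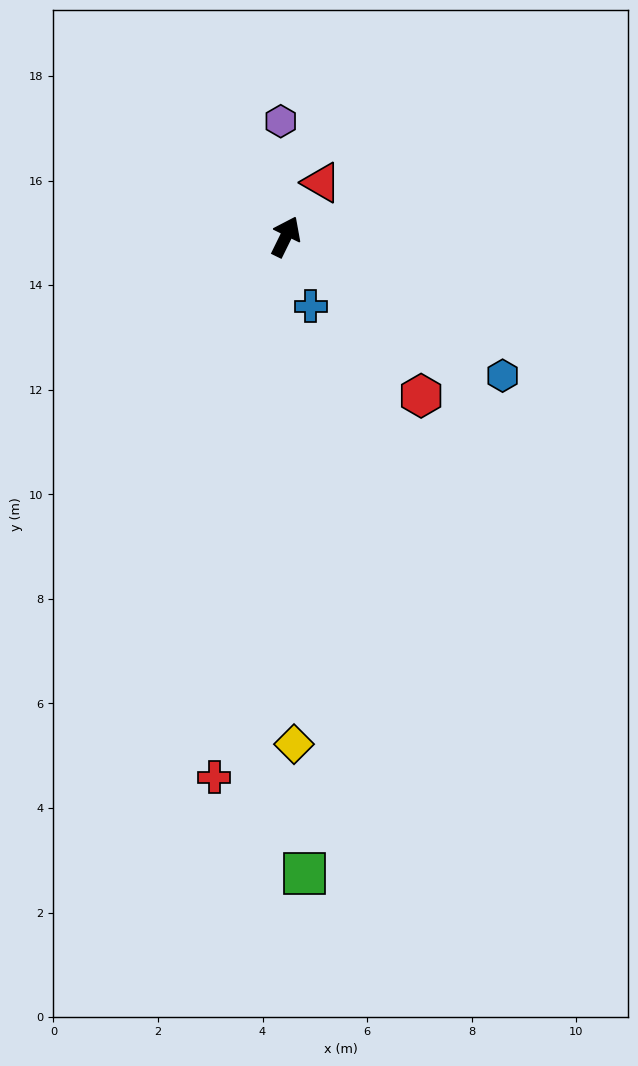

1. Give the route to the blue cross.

turn right 134°, forward 1.4 m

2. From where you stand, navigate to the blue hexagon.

turn right 97°, forward 4.9 m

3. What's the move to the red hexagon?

turn right 113°, forward 4.0 m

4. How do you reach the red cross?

turn right 161°, forward 10.4 m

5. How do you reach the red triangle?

turn right 7°, forward 1.2 m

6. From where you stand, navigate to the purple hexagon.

turn left 29°, forward 2.2 m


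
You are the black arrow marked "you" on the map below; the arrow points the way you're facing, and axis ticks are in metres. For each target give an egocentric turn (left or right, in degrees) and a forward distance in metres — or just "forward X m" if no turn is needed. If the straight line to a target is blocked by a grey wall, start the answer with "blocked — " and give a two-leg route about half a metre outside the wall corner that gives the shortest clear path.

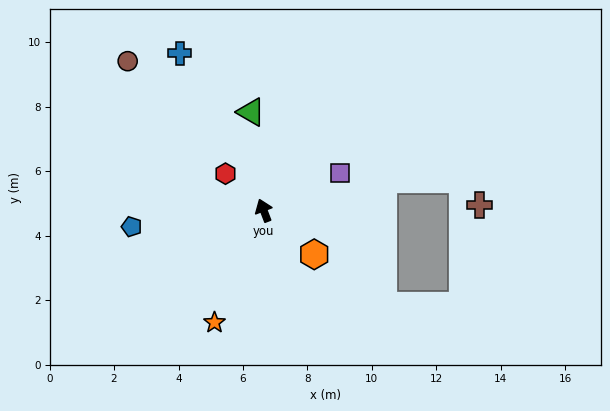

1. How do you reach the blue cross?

turn left 7°, forward 5.5 m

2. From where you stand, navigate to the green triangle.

turn right 14°, forward 3.1 m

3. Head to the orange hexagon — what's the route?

turn right 152°, forward 2.1 m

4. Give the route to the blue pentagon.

turn left 76°, forward 4.1 m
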